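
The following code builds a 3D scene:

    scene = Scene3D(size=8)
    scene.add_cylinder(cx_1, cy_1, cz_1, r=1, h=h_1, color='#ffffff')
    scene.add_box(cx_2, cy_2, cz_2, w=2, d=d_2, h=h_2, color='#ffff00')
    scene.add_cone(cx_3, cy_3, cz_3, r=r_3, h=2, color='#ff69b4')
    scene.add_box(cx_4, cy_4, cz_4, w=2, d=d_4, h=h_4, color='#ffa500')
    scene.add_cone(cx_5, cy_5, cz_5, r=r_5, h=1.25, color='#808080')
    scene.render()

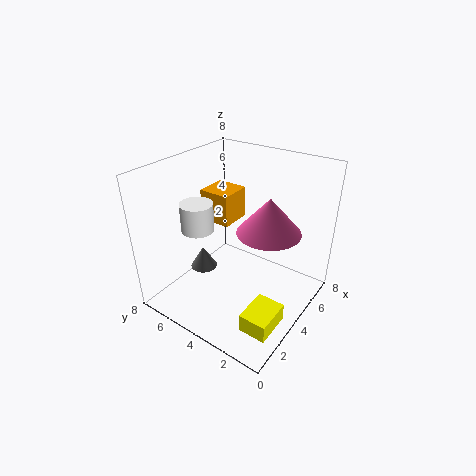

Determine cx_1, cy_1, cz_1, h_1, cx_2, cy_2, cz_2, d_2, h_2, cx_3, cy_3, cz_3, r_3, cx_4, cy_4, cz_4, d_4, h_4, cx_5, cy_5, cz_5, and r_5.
cx_1 = 4
cy_1 = 7
cz_1 = 3.5
h_1 = 1.75
cx_2 = 1.25
cy_2 = 0.5
cz_2 = 0.5
d_2 = 1.5
h_2 = 1
cx_3 = 4.75
cy_3 = 2.5
cz_3 = 4.5
r_3 = 1.75
cx_4 = 5.25
cy_4 = 5.75
cz_4 = 3.5
d_4 = 2
h_4 = 2
cx_5 = 3
cy_5 = 5.75
cz_5 = 2
r_5 = 0.75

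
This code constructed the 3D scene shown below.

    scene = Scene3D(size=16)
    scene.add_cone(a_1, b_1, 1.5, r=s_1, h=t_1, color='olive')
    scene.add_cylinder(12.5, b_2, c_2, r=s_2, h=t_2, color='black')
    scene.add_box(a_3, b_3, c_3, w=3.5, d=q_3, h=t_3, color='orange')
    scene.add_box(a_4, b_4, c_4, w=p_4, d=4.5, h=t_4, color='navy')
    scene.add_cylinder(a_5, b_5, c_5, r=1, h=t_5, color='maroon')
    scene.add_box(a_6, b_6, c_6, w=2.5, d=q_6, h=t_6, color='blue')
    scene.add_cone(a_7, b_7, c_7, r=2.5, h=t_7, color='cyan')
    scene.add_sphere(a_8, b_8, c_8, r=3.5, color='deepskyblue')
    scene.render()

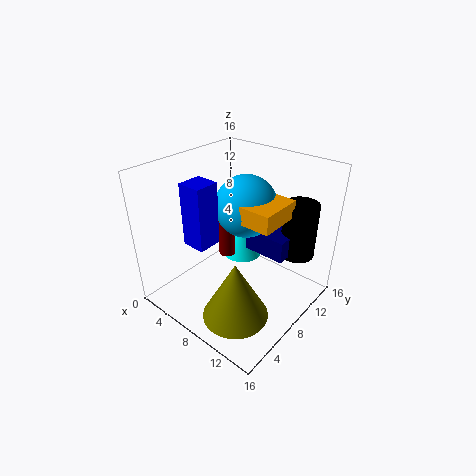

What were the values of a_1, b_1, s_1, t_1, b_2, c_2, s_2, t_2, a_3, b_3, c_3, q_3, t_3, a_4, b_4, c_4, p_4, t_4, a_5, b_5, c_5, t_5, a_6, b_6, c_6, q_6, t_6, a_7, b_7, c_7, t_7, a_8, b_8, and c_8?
a_1 = 11, b_1 = 4, s_1 = 3.5, t_1 = 6.5, b_2 = 13.5, c_2 = 5, s_2 = 2, t_2 = 6.5, a_3 = 9, b_3 = 7, c_3 = 10.5, q_3 = 5, t_3 = 2, a_4 = 7.5, b_4 = 10, c_4 = 5.5, p_4 = 5, t_4 = 2.5, a_5 = 5, b_5 = 9.5, c_5 = 4, t_5 = 7, a_6 = 5.5, b_6 = 2.5, c_6 = 9, q_6 = 2.5, t_6 = 6.5, a_7 = 5, b_7 = 12.5, c_7 = 2.5, t_7 = 6.5, a_8 = 7.5, b_8 = 10, c_8 = 11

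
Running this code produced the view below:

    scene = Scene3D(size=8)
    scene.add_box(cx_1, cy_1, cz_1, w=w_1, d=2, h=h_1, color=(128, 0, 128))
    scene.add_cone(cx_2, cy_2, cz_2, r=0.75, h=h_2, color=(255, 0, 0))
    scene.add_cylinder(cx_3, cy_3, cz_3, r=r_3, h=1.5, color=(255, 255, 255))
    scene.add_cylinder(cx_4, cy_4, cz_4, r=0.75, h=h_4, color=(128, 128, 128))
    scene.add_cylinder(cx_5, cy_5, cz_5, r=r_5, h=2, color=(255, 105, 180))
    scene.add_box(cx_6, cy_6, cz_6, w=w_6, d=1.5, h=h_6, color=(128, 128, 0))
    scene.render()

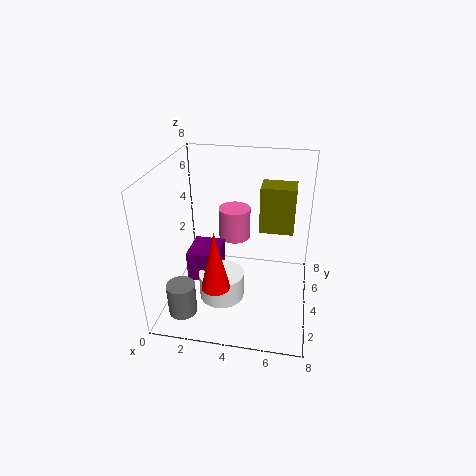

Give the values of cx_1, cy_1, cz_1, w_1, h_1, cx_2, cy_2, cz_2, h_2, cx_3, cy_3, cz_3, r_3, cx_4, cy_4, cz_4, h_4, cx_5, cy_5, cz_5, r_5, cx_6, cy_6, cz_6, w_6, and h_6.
cx_1 = 1.25, cy_1 = 3, cz_1 = 1.5, w_1 = 1.75, h_1 = 1.75, cx_2 = 3.25, cy_2 = 1.75, cz_2 = 2.25, h_2 = 3.25, cx_3 = 3.25, cy_3 = 3, cz_3 = 0.75, r_3 = 1.25, cx_4 = 1.5, cy_4 = 1.25, cz_4 = 0.75, h_4 = 1.75, cx_5 = 3.25, cy_5 = 6.75, cz_5 = 2.5, r_5 = 1, cx_6 = 5, cy_6 = 5.25, cz_6 = 3.75, w_6 = 2, h_6 = 2.75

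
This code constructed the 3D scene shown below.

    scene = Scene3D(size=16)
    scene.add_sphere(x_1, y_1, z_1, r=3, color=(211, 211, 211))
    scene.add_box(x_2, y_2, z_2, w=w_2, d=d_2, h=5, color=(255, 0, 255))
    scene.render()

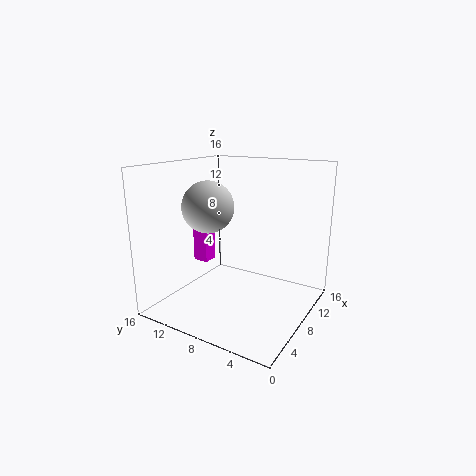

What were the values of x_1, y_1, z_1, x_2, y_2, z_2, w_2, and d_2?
x_1 = 8
y_1 = 12
z_1 = 11
x_2 = 10
y_2 = 14
z_2 = 3
w_2 = 2
d_2 = 2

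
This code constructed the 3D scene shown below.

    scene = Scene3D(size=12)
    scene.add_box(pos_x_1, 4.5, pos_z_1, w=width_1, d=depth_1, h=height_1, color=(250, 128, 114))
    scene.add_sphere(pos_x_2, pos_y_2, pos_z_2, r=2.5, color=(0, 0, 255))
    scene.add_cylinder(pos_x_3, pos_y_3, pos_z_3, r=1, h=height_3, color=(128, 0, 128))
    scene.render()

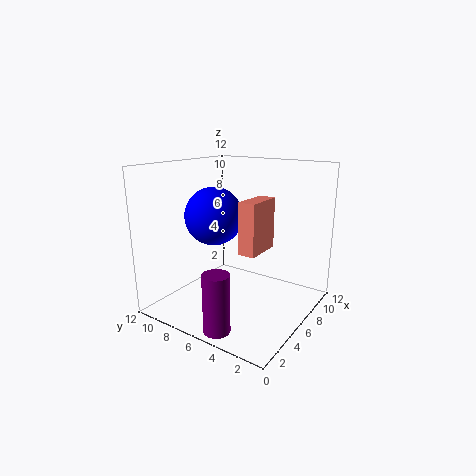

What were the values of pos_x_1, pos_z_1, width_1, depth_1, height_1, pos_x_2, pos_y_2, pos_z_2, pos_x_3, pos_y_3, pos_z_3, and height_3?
pos_x_1 = 6, pos_z_1 = 4.5, width_1 = 3.5, depth_1 = 1.5, height_1 = 4.5, pos_x_2 = 6, pos_y_2 = 8.5, pos_z_2 = 7.5, pos_x_3 = 1, pos_y_3 = 4.5, pos_z_3 = 0.5, height_3 = 4.5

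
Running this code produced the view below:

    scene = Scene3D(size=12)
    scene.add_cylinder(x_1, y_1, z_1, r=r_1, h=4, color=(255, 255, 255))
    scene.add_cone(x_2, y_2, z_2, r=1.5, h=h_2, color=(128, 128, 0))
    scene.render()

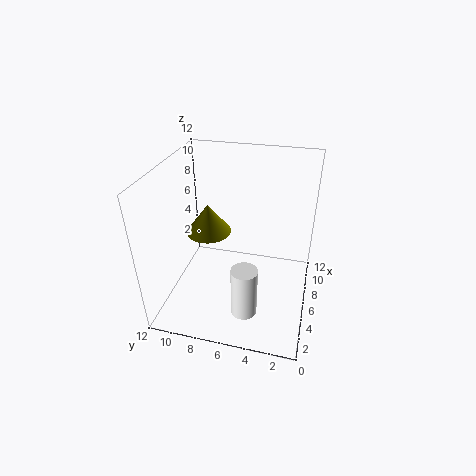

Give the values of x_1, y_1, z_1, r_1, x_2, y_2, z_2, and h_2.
x_1 = 2; y_1 = 4.5; z_1 = 2; r_1 = 1; x_2 = 2; y_2 = 7; z_2 = 9; h_2 = 2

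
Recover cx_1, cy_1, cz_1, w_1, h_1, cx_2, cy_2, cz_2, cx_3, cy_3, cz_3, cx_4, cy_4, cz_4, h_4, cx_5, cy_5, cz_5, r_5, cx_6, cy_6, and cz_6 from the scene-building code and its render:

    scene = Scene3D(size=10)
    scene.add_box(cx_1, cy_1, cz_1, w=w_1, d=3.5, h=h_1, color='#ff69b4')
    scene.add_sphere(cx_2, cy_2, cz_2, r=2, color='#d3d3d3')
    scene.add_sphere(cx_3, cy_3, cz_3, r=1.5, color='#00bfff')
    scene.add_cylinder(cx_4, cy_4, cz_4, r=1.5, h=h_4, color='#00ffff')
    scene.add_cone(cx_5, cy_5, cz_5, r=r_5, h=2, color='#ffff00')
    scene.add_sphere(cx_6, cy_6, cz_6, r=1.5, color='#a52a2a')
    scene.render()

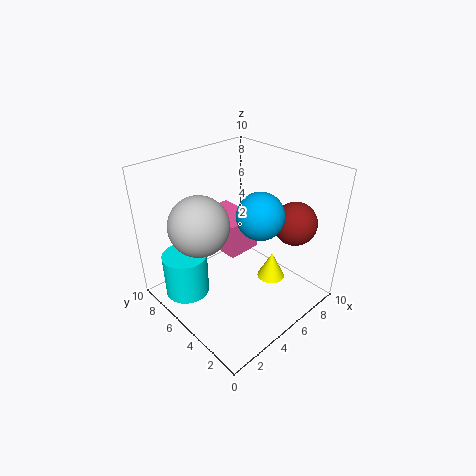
cx_1 = 4.5
cy_1 = 5
cz_1 = 3.5
w_1 = 2.5
h_1 = 2.5
cx_2 = 2.5
cy_2 = 6
cz_2 = 6.5
cx_3 = 5
cy_3 = 3
cz_3 = 7.5
cx_4 = 1.5
cy_4 = 6.5
cz_4 = 1.5
h_4 = 3
cx_5 = 7
cy_5 = 3.5
cz_5 = 1.5
r_5 = 1
cx_6 = 8
cy_6 = 2.5
cz_6 = 6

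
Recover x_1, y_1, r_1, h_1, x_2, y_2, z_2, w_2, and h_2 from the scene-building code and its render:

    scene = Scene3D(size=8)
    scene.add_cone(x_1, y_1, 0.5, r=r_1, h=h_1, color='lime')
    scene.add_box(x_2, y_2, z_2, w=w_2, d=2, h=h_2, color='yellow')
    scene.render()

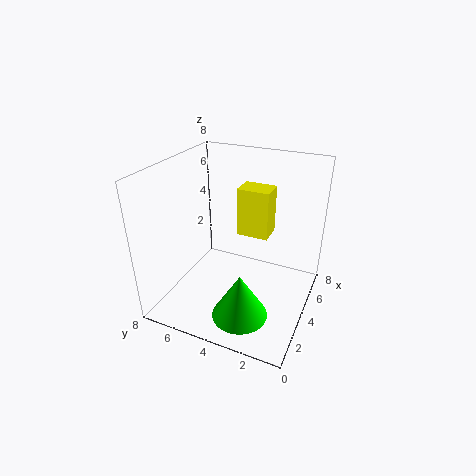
x_1 = 2; y_1 = 3; r_1 = 1.5; h_1 = 2.5; x_2 = 6; y_2 = 3; z_2 = 3; w_2 = 1.5; h_2 = 3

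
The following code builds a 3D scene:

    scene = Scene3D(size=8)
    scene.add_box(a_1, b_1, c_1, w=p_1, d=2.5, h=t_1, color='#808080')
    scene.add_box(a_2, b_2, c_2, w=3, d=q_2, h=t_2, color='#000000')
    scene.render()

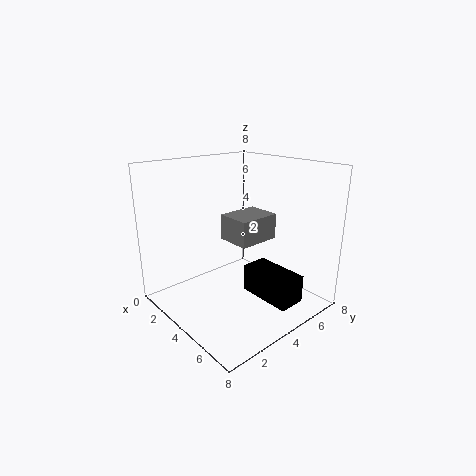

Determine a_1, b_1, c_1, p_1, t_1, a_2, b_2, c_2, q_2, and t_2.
a_1 = 2.5
b_1 = 4
c_1 = 3.5
p_1 = 2
t_1 = 1.5
a_2 = 4.5
b_2 = 4
c_2 = 1
q_2 = 1.5
t_2 = 1.5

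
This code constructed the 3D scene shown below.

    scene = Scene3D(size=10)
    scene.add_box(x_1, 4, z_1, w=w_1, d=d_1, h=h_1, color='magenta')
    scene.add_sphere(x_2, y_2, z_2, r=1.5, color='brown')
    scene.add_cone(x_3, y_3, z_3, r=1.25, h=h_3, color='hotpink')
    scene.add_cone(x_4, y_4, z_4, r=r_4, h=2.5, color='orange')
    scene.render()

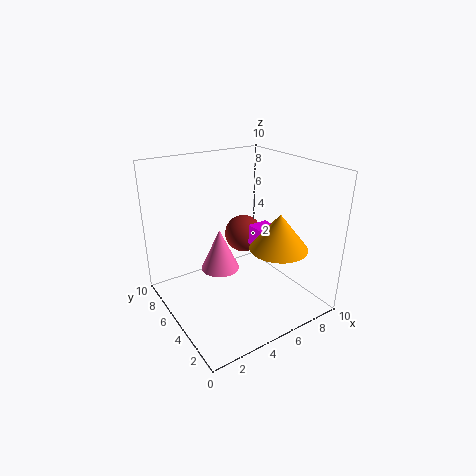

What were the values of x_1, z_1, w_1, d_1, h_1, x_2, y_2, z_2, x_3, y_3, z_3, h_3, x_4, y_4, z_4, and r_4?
x_1 = 6.25
z_1 = 4
w_1 = 1.5
d_1 = 1.5
h_1 = 1.5
x_2 = 7.5
y_2 = 8
z_2 = 3.5
x_3 = 3.25
y_3 = 4.5
z_3 = 3.5
h_3 = 2.75
x_4 = 7
y_4 = 3
z_4 = 4.5
r_4 = 2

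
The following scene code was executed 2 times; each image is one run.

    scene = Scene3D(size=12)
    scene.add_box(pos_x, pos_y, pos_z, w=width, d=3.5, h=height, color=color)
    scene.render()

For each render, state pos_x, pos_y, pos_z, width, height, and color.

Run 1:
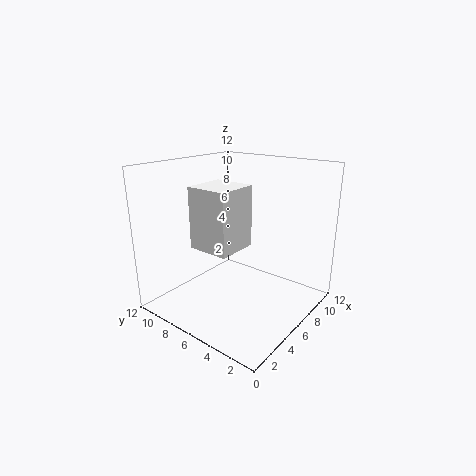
pos_x = 3
pos_y = 5
pos_z = 5.5
width = 3.5
height = 5
color = 'white'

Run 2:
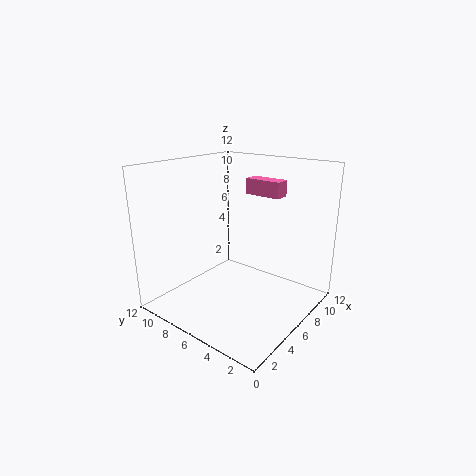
pos_x = 10.5
pos_y = 5
pos_z = 8.5
width = 1.5
height = 1.5
color = 'hotpink'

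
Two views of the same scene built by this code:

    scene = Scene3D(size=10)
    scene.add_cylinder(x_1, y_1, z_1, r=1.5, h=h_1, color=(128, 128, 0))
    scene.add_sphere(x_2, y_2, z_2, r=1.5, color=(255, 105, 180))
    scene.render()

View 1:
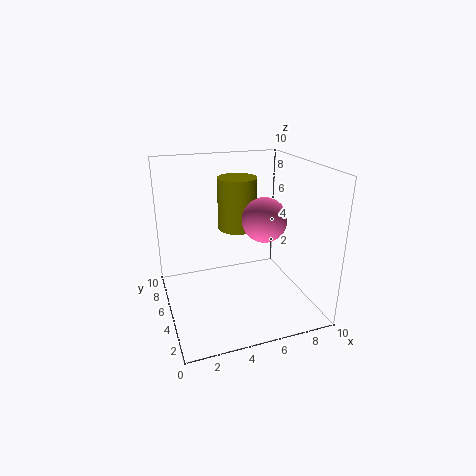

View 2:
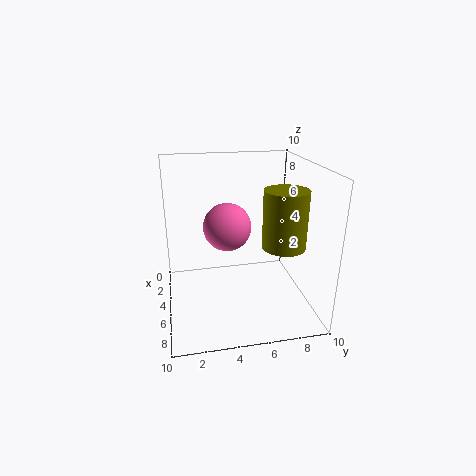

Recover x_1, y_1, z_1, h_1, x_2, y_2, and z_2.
x_1 = 6, y_1 = 8, z_1 = 4.5, h_1 = 4, x_2 = 6.5, y_2 = 4, z_2 = 6.5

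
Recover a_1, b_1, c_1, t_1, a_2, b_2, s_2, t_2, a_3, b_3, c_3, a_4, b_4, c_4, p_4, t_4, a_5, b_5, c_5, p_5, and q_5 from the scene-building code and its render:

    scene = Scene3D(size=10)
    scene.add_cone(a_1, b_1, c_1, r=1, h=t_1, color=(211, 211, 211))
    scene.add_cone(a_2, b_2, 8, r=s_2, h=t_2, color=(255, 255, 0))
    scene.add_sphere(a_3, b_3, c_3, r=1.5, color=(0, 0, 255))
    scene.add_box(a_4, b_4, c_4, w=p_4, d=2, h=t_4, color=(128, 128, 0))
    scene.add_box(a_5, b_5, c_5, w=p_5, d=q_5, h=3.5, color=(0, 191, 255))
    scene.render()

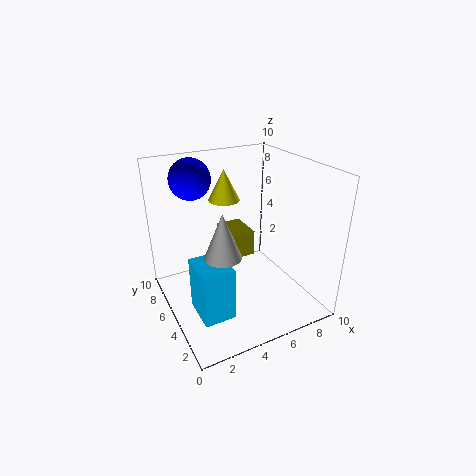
a_1 = 2
b_1 = 1
c_1 = 6.5
t_1 = 2.5
a_2 = 4
b_2 = 5
s_2 = 1
t_2 = 2
a_3 = 3
b_3 = 8.5
c_3 = 8.5
a_4 = 3
b_4 = 2
c_4 = 5.5
p_4 = 1.5
t_4 = 1.5
a_5 = 1
b_5 = 1.5
c_5 = 1.5
p_5 = 2
q_5 = 2.5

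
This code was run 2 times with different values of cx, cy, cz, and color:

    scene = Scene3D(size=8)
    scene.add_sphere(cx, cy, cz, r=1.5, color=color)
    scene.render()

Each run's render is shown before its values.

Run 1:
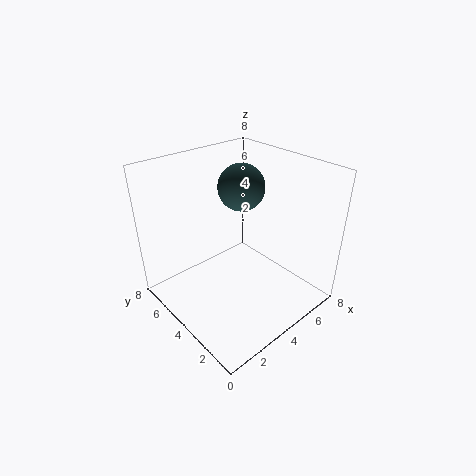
cx = 6.5; cy = 6.5; cz = 5.5; color = 'darkslategray'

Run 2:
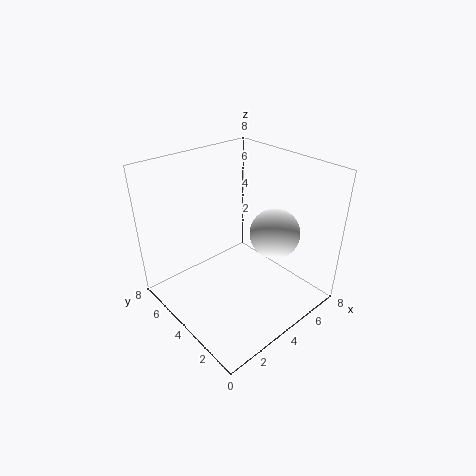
cx = 6.5; cy = 3.5; cz = 3.5; color = 'white'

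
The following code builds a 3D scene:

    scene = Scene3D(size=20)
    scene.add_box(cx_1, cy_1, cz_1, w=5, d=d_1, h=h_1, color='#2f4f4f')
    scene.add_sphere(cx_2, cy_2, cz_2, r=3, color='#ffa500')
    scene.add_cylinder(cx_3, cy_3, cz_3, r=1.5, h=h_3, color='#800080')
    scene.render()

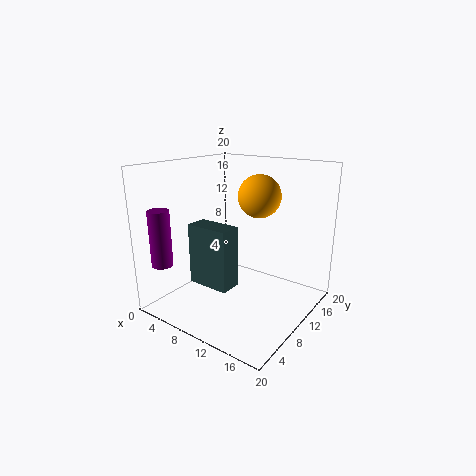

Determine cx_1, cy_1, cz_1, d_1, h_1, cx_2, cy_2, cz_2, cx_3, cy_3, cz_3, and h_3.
cx_1 = 10, cy_1 = 0.5, cz_1 = 7.5, d_1 = 2.5, h_1 = 7, cx_2 = 11.5, cy_2 = 13, cz_2 = 15.5, cx_3 = 1.5, cy_3 = 3.5, cz_3 = 6, h_3 = 8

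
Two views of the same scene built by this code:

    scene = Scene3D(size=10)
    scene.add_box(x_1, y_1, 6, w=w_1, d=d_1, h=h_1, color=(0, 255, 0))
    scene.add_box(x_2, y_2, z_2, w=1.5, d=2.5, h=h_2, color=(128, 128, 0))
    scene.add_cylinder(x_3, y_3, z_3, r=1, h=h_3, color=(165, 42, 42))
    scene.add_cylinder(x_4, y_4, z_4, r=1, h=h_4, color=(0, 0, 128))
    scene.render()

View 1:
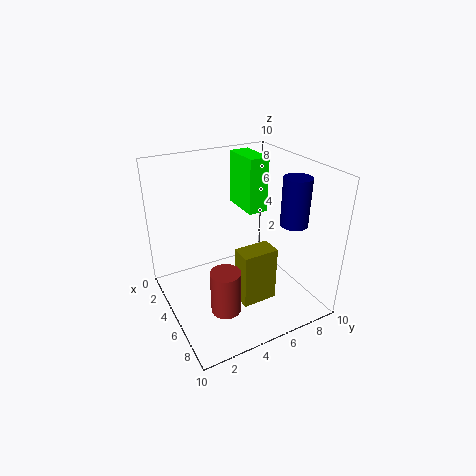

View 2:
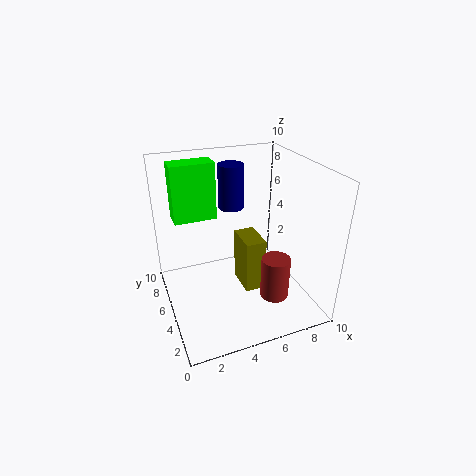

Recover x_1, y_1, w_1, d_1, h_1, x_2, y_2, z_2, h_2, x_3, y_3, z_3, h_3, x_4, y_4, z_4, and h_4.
x_1 = 1; y_1 = 6.5; w_1 = 3; d_1 = 1.5; h_1 = 4; x_2 = 5.5; y_2 = 4.5; z_2 = 0.5; h_2 = 4; x_3 = 7; y_3 = 3; z_3 = 1; h_3 = 3; x_4 = 6; y_4 = 9; z_4 = 5.5; h_4 = 3.5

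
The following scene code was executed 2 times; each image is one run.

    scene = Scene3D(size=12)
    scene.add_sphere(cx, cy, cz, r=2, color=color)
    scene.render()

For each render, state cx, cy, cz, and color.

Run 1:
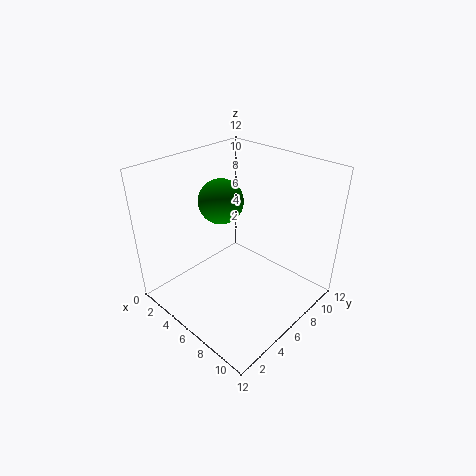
cx = 3; cy = 7; cz = 8; color = 'green'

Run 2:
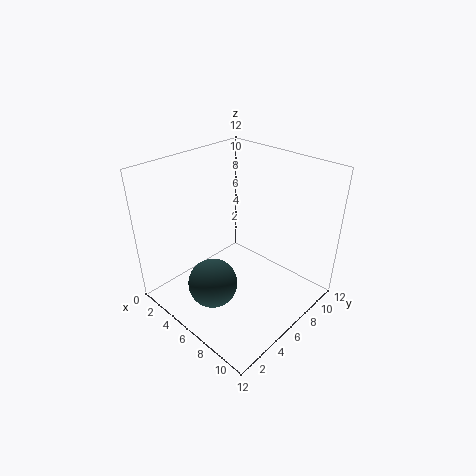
cx = 6; cy = 3; cz = 3; color = 'darkslategray'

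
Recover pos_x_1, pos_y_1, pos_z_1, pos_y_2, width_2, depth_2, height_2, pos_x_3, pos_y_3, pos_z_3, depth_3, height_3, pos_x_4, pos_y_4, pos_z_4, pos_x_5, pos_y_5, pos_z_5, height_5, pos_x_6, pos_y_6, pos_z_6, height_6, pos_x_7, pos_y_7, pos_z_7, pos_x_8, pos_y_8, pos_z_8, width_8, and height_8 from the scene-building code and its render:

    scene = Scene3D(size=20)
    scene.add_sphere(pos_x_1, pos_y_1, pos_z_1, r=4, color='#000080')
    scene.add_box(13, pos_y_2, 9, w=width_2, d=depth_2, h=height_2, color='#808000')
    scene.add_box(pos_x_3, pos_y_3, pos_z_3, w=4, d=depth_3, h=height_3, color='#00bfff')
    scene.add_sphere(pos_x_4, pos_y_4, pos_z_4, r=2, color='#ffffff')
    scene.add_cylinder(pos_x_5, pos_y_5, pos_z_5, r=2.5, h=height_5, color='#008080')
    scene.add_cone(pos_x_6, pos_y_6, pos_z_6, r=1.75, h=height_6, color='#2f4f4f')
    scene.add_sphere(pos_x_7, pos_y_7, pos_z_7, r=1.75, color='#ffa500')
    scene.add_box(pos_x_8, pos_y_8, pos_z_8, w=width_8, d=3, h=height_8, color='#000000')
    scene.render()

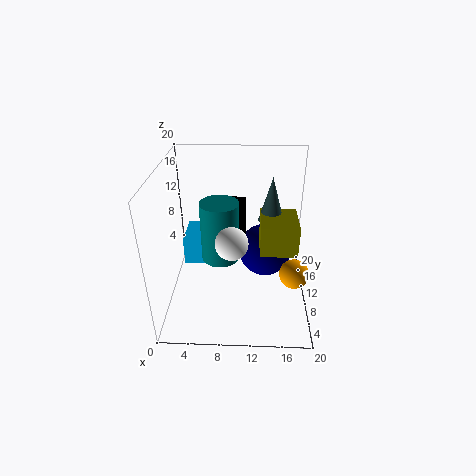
pos_x_1 = 14
pos_y_1 = 14
pos_z_1 = 5.5
pos_y_2 = 7
width_2 = 5
depth_2 = 5.75
height_2 = 4.25
pos_x_3 = 2.25
pos_y_3 = 10
pos_z_3 = 5.5
depth_3 = 5.5
height_3 = 4
pos_x_4 = 9.5
pos_y_4 = 4.25
pos_z_4 = 12.75
pos_x_5 = 7.75
pos_y_5 = 8
pos_z_5 = 8.25
height_5 = 8
pos_x_6 = 14.5
pos_y_6 = 11.75
pos_z_6 = 12
height_6 = 6.25
pos_x_7 = 17
pos_y_7 = 3
pos_z_7 = 9.5
pos_x_8 = 8.5
pos_y_8 = 12.5
pos_z_8 = 7
width_8 = 2.5
height_8 = 6.75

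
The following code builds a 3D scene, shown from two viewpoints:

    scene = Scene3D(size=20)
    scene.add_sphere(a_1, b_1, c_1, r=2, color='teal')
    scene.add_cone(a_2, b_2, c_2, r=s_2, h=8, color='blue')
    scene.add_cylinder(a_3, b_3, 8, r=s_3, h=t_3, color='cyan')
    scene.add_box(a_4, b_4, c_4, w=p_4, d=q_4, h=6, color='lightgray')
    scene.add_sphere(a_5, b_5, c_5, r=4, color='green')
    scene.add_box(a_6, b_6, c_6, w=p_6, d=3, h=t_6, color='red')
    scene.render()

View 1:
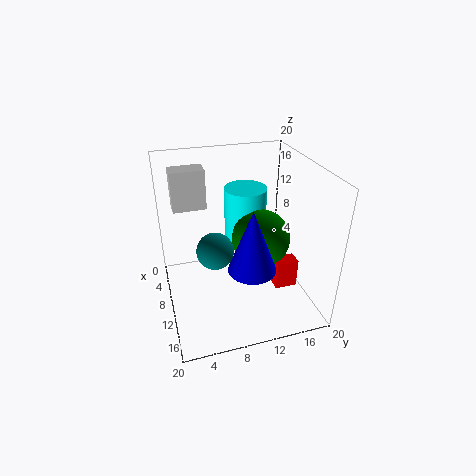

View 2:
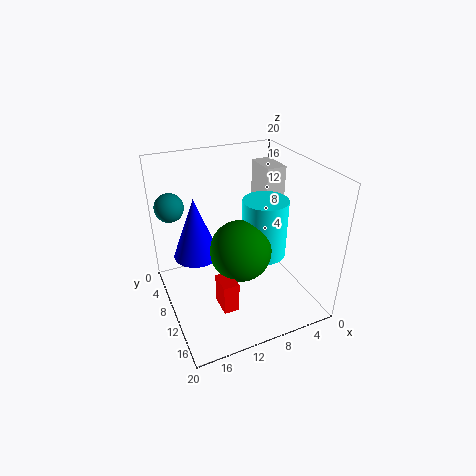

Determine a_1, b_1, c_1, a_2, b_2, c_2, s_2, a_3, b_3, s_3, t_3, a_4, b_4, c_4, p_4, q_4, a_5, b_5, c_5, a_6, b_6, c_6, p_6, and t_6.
a_1 = 18, b_1 = 5, c_1 = 14, a_2 = 16, b_2 = 10, c_2 = 9, s_2 = 3, a_3 = 7, b_3 = 12, s_3 = 3, t_3 = 8, a_4 = 1, b_4 = 2, c_4 = 12, p_4 = 3, q_4 = 5, a_5 = 11, b_5 = 13, c_5 = 10, a_6 = 13, b_6 = 14, c_6 = 4, p_6 = 2, t_6 = 4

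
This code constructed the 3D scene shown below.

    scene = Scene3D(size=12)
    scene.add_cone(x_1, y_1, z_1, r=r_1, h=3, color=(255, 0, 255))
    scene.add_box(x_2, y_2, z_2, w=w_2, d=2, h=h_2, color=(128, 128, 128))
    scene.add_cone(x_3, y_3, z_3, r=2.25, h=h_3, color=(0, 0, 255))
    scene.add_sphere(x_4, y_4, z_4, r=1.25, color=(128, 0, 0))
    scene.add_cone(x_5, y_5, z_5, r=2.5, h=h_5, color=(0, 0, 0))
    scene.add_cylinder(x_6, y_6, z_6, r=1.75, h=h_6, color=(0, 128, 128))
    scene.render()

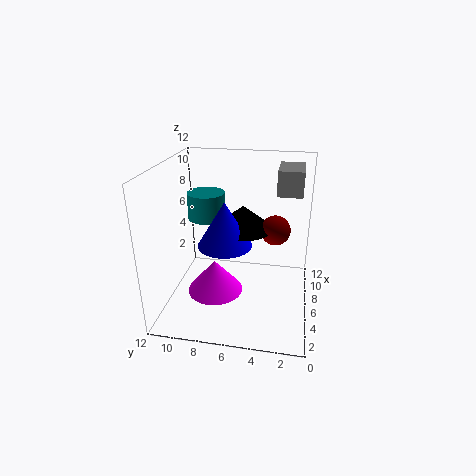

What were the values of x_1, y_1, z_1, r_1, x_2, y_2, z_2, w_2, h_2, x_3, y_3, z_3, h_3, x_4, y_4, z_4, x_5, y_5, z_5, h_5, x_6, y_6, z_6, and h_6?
x_1 = 6.5
y_1 = 8.25
z_1 = 0.25
r_1 = 2.5
x_2 = 6
y_2 = 1
z_2 = 9.75
w_2 = 3.25
h_2 = 2
x_3 = 5.5
y_3 = 7
z_3 = 5.5
h_3 = 3.75
x_4 = 7
y_4 = 3
z_4 = 6.5
x_5 = 7
y_5 = 5.75
z_5 = 6.5
h_5 = 2
x_6 = 9.75
y_6 = 9.75
z_6 = 6
h_6 = 2.5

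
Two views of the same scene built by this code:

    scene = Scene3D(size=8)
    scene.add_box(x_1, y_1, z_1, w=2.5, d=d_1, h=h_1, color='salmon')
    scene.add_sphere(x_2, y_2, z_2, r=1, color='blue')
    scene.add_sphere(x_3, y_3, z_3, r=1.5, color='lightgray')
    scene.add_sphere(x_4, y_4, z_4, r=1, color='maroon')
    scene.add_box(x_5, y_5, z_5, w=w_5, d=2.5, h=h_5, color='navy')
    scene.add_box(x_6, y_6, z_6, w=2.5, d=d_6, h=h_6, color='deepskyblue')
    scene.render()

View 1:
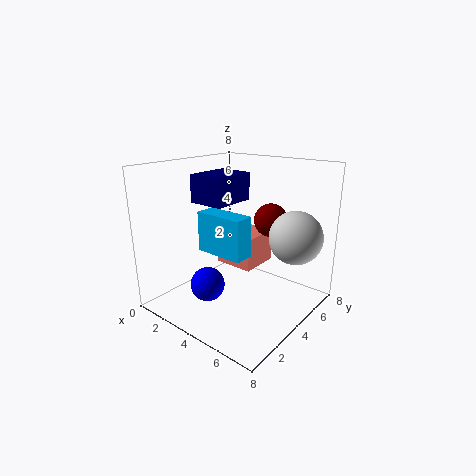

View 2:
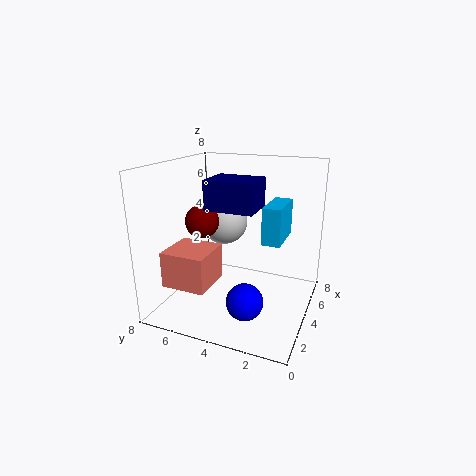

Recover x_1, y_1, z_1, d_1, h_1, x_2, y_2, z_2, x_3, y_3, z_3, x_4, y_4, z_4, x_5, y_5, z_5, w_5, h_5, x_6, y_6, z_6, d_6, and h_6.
x_1 = 1.5
y_1 = 5
z_1 = 1.5
d_1 = 2.5
h_1 = 2
x_2 = 2.5
y_2 = 3
z_2 = 1
x_3 = 6.5
y_3 = 6
z_3 = 4
x_4 = 4.5
y_4 = 6.5
z_4 = 4.5
x_5 = 2
y_5 = 2.5
z_5 = 6
w_5 = 2
h_5 = 1.5
x_6 = 3.5
y_6 = 1.5
z_6 = 4
d_6 = 1
h_6 = 2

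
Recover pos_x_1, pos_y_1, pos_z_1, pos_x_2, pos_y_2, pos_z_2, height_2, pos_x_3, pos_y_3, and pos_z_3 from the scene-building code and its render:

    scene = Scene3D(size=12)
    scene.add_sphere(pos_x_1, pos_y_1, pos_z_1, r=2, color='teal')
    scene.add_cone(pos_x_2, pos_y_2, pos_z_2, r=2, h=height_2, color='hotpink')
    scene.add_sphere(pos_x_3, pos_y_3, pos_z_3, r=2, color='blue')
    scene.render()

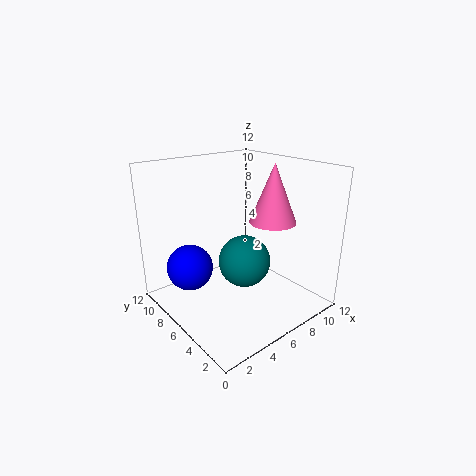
pos_x_1 = 5, pos_y_1 = 4, pos_z_1 = 5, pos_x_2 = 9, pos_y_2 = 5, pos_z_2 = 7, height_2 = 5, pos_x_3 = 3, pos_y_3 = 9, pos_z_3 = 3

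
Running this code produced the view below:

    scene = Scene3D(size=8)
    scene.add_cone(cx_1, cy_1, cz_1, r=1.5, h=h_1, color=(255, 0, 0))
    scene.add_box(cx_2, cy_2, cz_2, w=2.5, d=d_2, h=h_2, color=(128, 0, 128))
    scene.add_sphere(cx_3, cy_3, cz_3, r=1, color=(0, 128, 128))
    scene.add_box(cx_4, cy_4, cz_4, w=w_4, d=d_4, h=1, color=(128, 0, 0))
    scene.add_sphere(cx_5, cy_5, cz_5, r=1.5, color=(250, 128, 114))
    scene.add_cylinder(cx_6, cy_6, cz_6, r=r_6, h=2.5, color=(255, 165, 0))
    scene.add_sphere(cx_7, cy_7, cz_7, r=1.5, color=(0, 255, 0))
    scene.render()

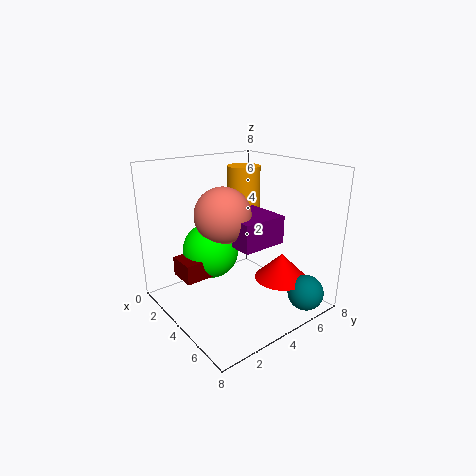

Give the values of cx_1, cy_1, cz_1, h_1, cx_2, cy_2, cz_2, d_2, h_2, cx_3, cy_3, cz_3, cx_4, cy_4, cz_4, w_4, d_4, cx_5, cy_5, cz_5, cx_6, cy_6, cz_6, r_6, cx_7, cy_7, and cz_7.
cx_1 = 5.5, cy_1 = 6, cz_1 = 1.5, h_1 = 1.5, cx_2 = 3.5, cy_2 = 3, cz_2 = 4, d_2 = 2.5, h_2 = 1.5, cx_3 = 7, cy_3 = 6.5, cz_3 = 1, cx_4 = 3, cy_4 = 0.5, cz_4 = 2.5, w_4 = 1.5, d_4 = 2, cx_5 = 4, cy_5 = 3, cz_5 = 5.5, cx_6 = 2, cy_6 = 6, cz_6 = 5, r_6 = 1, cx_7 = 3.5, cy_7 = 2.5, cz_7 = 3.5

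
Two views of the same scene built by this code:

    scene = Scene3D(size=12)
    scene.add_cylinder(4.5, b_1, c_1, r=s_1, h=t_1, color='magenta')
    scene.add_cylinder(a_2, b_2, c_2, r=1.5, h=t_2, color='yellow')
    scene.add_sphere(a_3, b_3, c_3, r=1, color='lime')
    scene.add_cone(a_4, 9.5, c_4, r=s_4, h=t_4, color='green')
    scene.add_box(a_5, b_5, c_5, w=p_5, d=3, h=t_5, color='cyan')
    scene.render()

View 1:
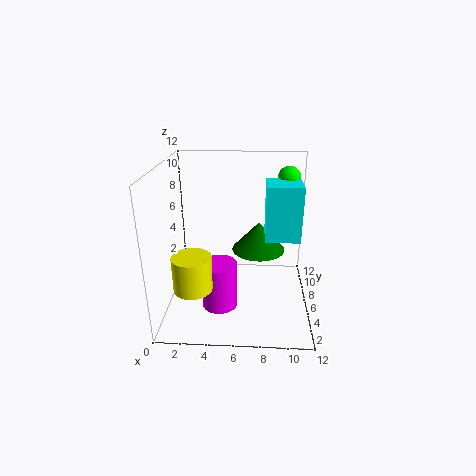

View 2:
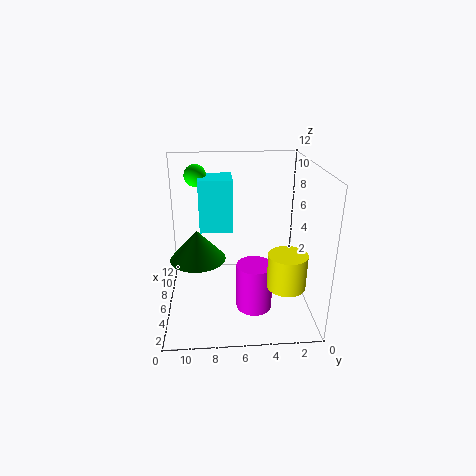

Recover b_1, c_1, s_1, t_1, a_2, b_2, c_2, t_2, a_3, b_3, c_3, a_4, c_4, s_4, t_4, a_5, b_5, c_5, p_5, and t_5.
b_1 = 4.75, c_1 = 0.25, s_1 = 1.5, t_1 = 4, a_2 = 2.75, b_2 = 2.5, c_2 = 3.25, t_2 = 2.75, a_3 = 10.25, b_3 = 9.5, c_3 = 10.25, a_4 = 7.75, c_4 = 3.25, s_4 = 2.5, t_4 = 2.75, a_5 = 8.25, b_5 = 6.25, c_5 = 5.5, p_5 = 3, t_5 = 4.75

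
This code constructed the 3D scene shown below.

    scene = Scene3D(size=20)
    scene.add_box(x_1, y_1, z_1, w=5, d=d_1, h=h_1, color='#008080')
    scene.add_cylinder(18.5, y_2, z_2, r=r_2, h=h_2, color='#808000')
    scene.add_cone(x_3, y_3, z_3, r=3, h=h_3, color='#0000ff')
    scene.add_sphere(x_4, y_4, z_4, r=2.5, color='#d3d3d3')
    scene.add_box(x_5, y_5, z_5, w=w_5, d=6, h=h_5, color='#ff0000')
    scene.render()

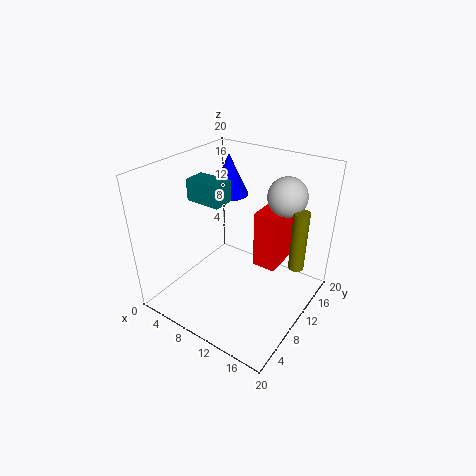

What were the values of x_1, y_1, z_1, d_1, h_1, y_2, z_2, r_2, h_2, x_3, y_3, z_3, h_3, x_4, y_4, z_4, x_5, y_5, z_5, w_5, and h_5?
x_1 = 3.5; y_1 = 7.5; z_1 = 15; d_1 = 3; h_1 = 3; y_2 = 11; z_2 = 8; r_2 = 1; h_2 = 8; x_3 = 3.5; y_3 = 17; z_3 = 12.5; h_3 = 6.5; x_4 = 16; y_4 = 12; z_4 = 17; x_5 = 11; y_5 = 12.5; z_5 = 4.5; w_5 = 3.5; h_5 = 8.5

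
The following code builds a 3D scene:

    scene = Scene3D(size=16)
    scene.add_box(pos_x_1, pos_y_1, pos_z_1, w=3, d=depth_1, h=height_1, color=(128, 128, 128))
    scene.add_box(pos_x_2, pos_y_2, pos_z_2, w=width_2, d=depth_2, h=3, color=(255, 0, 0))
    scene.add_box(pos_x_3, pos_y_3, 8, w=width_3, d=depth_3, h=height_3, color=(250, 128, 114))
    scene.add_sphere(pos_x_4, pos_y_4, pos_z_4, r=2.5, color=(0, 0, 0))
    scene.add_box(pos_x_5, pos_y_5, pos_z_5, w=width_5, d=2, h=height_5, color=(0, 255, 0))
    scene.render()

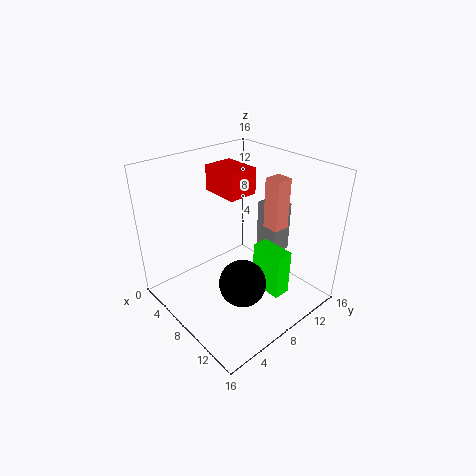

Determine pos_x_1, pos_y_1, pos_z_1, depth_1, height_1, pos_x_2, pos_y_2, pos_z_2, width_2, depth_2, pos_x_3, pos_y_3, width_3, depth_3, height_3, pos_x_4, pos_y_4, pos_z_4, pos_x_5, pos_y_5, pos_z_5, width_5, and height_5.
pos_x_1 = 6.5, pos_y_1 = 12.5, pos_z_1 = 4.5, depth_1 = 2.5, height_1 = 6, pos_x_2 = 2.5, pos_y_2 = 8, pos_z_2 = 12, width_2 = 4.5, depth_2 = 3.5, pos_x_3 = 8, pos_y_3 = 12, width_3 = 2, depth_3 = 2, height_3 = 6, pos_x_4 = 11, pos_y_4 = 6, pos_z_4 = 4.5, pos_x_5 = 8.5, pos_y_5 = 10, pos_z_5 = 1, width_5 = 4, height_5 = 5.5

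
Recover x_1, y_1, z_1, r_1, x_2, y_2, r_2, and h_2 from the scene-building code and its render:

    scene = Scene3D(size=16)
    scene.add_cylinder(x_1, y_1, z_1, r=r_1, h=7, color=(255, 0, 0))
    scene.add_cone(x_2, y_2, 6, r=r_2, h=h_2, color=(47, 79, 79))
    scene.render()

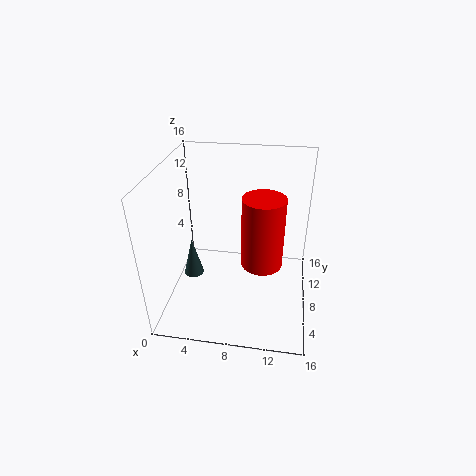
x_1 = 11; y_1 = 4; z_1 = 8; r_1 = 2; x_2 = 4; y_2 = 4; r_2 = 1; h_2 = 4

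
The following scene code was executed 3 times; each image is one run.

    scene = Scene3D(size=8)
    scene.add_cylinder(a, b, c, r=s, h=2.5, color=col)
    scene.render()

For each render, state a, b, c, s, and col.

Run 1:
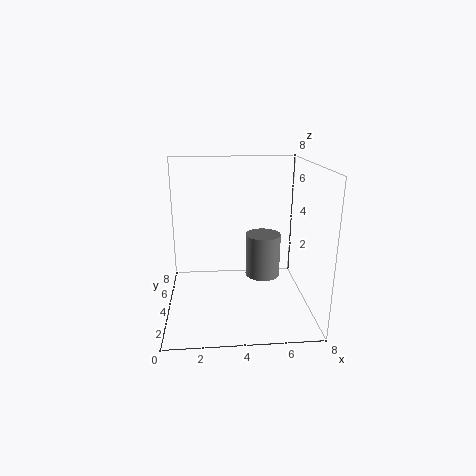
a = 5.5
b = 4.5
c = 1.5
s = 1
col = 'gray'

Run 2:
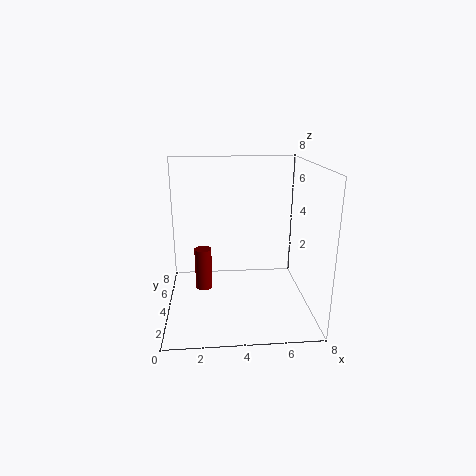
a = 2
b = 5
c = 0.5
s = 0.5
col = 'maroon'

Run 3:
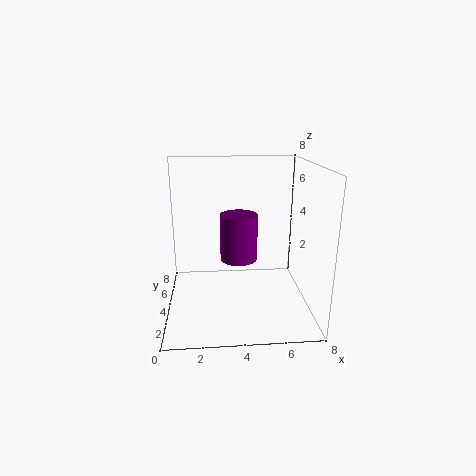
a = 4
b = 3.5
c = 3
s = 1
col = 'purple'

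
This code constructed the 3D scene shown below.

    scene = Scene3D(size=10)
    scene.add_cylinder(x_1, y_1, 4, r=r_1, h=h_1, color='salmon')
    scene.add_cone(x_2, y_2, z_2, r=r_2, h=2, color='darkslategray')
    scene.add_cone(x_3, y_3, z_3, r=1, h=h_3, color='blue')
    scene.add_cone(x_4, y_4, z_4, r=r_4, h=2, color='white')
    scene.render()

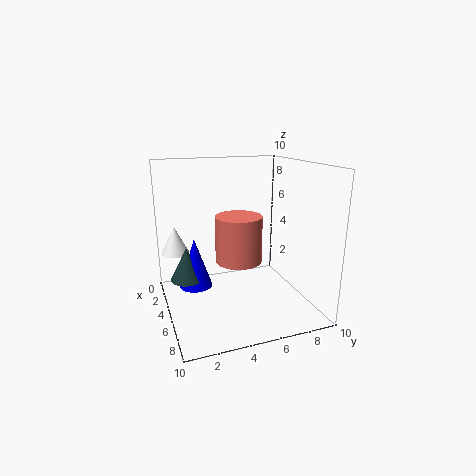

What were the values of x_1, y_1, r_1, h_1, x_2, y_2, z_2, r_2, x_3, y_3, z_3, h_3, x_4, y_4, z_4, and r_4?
x_1 = 6.5
y_1 = 4.5
r_1 = 1.5
h_1 = 3
x_2 = 7
y_2 = 1
z_2 = 3.5
r_2 = 1
x_3 = 7
y_3 = 1.5
z_3 = 3
h_3 = 3
x_4 = 2.5
y_4 = 1
z_4 = 3.5
r_4 = 1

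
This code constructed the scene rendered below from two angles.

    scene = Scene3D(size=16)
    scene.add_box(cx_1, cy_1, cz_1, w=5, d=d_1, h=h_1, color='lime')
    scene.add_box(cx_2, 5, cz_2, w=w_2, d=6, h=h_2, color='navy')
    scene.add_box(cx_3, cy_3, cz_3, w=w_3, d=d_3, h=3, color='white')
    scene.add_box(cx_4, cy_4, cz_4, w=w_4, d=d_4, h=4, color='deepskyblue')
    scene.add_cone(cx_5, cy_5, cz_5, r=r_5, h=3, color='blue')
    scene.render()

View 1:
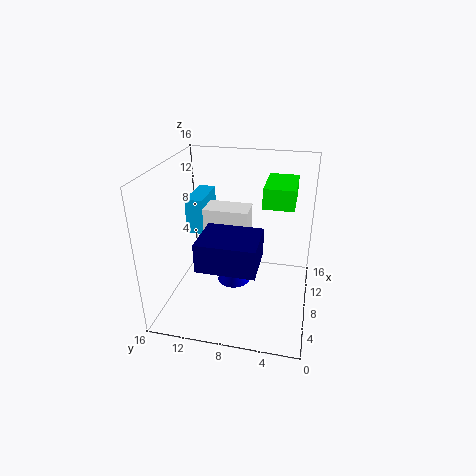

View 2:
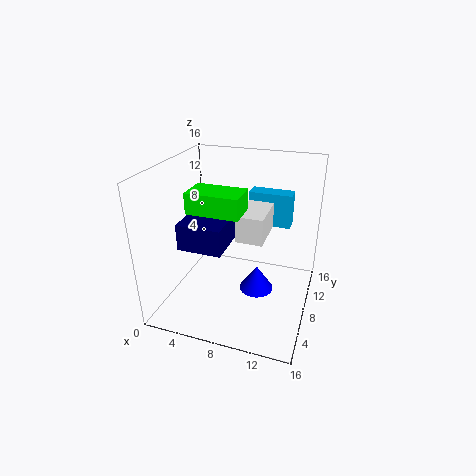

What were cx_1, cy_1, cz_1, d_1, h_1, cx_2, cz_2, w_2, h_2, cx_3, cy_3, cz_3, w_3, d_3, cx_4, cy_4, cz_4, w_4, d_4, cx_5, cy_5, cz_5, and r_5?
cx_1 = 5; cy_1 = 2; cz_1 = 13; d_1 = 3; h_1 = 2; cx_2 = 2; cz_2 = 7; w_2 = 5; h_2 = 3; cx_3 = 8; cy_3 = 7; cz_3 = 8; w_3 = 3; d_3 = 5; cx_4 = 8; cy_4 = 12; cz_4 = 8; w_4 = 5; d_4 = 2; cx_5 = 10; cy_5 = 9; cz_5 = 1; r_5 = 2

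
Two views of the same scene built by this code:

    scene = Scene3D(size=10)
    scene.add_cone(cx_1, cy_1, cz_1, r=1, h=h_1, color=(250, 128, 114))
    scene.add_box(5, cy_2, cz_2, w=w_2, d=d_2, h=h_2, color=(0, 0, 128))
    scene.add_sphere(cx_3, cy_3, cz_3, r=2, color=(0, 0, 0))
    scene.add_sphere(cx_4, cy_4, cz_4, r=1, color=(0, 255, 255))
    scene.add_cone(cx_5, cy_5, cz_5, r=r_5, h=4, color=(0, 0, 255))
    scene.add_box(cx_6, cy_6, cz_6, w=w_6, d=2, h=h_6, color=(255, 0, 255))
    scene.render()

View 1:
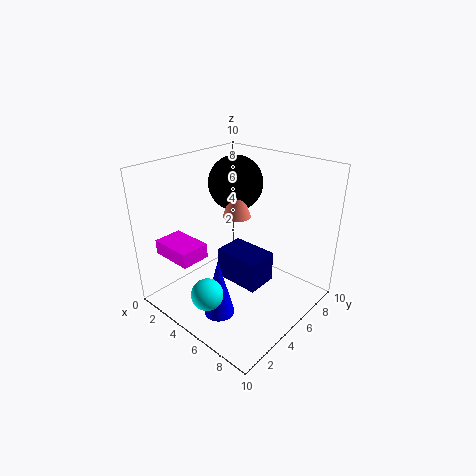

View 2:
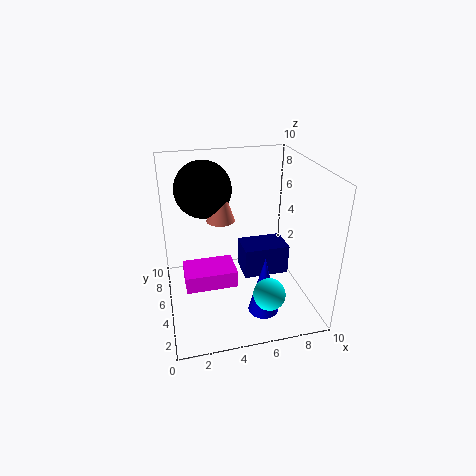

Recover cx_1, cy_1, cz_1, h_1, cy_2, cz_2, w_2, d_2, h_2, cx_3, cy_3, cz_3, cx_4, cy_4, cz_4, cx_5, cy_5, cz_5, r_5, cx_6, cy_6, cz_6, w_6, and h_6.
cx_1 = 4, cy_1 = 6, cz_1 = 6, h_1 = 3, cy_2 = 3, cz_2 = 3, w_2 = 3, d_2 = 2, h_2 = 2, cx_3 = 3, cy_3 = 7, cz_3 = 8, cx_4 = 6, cy_4 = 1, cz_4 = 3, cx_5 = 6, cy_5 = 2, cz_5 = 1, r_5 = 1, cx_6 = 1, cy_6 = 1, cz_6 = 4, w_6 = 3, h_6 = 1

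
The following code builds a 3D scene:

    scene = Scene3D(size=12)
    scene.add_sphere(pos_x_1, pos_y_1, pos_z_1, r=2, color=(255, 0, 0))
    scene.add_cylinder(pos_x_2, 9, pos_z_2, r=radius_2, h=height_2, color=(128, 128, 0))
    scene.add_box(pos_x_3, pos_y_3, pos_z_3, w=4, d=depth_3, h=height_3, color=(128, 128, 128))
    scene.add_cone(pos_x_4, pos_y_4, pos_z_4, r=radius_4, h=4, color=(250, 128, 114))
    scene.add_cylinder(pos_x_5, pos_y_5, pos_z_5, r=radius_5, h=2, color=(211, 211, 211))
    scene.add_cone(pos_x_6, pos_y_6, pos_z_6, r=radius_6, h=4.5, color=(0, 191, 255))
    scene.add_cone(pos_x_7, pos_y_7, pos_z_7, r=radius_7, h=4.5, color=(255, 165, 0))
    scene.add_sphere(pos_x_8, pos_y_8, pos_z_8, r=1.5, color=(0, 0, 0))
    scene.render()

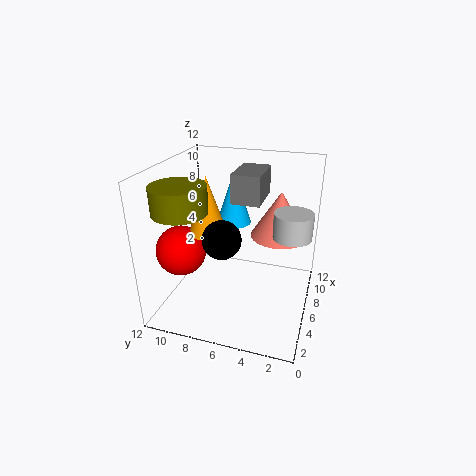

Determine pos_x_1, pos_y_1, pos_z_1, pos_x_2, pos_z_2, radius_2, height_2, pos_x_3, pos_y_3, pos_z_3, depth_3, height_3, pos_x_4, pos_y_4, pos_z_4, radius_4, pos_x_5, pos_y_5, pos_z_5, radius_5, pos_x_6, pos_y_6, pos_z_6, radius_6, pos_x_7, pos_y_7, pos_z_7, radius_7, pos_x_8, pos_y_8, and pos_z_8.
pos_x_1 = 3.5; pos_y_1 = 10; pos_z_1 = 5.5; pos_x_2 = 2; pos_z_2 = 9.5; radius_2 = 2; height_2 = 2; pos_x_3 = 7; pos_y_3 = 4.5; pos_z_3 = 8.5; depth_3 = 2.5; height_3 = 2.5; pos_x_4 = 8.5; pos_y_4 = 3; pos_z_4 = 5.5; radius_4 = 2.5; pos_x_5 = 5.5; pos_y_5 = 1.5; pos_z_5 = 7; radius_5 = 1.5; pos_x_6 = 8; pos_y_6 = 7; pos_z_6 = 6.5; radius_6 = 1.5; pos_x_7 = 4.5; pos_y_7 = 8; pos_z_7 = 7; radius_7 = 1.5; pos_x_8 = 3.5; pos_y_8 = 6.5; pos_z_8 = 7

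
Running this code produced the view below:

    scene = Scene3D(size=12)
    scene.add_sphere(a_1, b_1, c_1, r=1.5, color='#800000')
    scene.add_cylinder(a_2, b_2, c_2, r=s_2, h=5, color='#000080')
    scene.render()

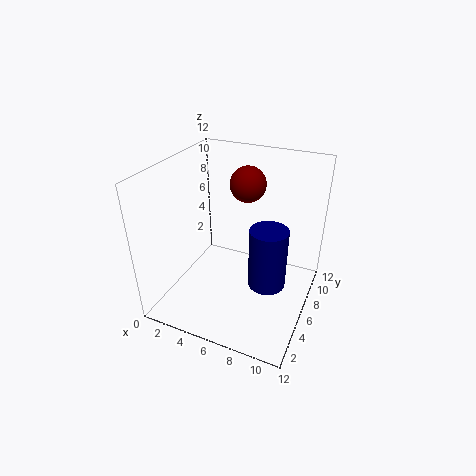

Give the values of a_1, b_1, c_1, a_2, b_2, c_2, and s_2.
a_1 = 6, b_1 = 8, c_1 = 10, a_2 = 9, b_2 = 5, c_2 = 3, s_2 = 1.5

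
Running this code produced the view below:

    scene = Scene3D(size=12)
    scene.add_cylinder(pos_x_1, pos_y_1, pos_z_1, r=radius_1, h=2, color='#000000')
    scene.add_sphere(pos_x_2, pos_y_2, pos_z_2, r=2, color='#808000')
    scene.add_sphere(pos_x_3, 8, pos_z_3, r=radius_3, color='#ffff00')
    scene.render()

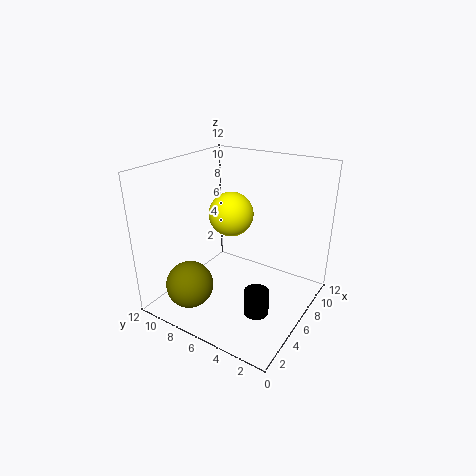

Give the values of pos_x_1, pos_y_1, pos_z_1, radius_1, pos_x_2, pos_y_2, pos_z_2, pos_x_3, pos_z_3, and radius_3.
pos_x_1 = 4; pos_y_1 = 3; pos_z_1 = 1; radius_1 = 1; pos_x_2 = 3; pos_y_2 = 9; pos_z_2 = 2; pos_x_3 = 8; pos_z_3 = 7; radius_3 = 2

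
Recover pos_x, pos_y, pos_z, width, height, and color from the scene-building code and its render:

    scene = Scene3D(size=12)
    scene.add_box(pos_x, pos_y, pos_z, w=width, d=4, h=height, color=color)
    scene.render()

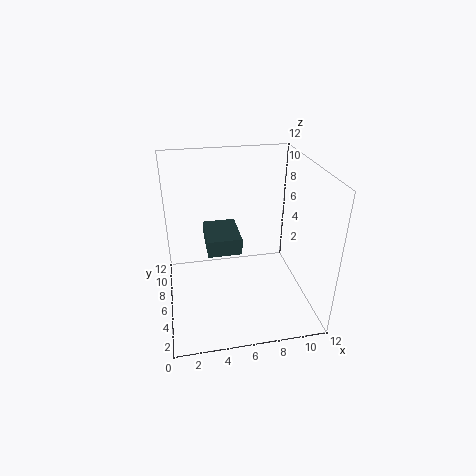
pos_x = 3.5, pos_y = 6.5, pos_z = 4, width = 3, height = 1.5, color = 'darkslategray'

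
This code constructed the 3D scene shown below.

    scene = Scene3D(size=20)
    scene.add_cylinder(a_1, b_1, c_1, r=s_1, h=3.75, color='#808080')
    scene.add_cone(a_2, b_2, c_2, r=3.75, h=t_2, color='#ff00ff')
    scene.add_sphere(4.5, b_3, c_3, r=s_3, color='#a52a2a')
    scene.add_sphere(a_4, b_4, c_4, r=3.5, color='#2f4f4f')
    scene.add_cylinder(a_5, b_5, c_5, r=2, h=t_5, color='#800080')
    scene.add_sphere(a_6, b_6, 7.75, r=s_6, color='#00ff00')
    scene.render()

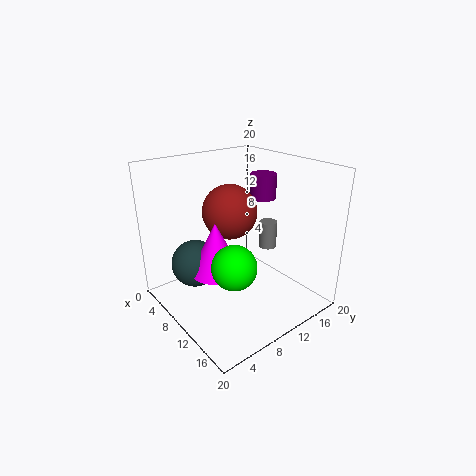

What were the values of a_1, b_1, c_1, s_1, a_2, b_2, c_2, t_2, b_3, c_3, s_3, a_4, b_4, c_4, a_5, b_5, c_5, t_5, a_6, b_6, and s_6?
a_1 = 11.75; b_1 = 14; c_1 = 8.25; s_1 = 1.25; a_2 = 7.75; b_2 = 7.75; c_2 = 4.5; t_2 = 7.5; b_3 = 12.75; c_3 = 11.5; s_3 = 4.25; a_4 = 4.75; b_4 = 6; c_4 = 5; a_5 = 7; b_5 = 17.25; c_5 = 13.5; t_5 = 3.75; a_6 = 13; b_6 = 7; s_6 = 3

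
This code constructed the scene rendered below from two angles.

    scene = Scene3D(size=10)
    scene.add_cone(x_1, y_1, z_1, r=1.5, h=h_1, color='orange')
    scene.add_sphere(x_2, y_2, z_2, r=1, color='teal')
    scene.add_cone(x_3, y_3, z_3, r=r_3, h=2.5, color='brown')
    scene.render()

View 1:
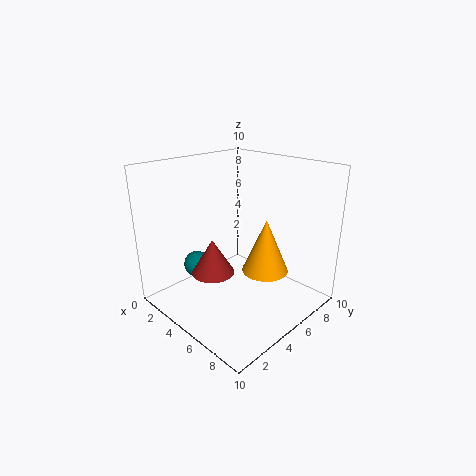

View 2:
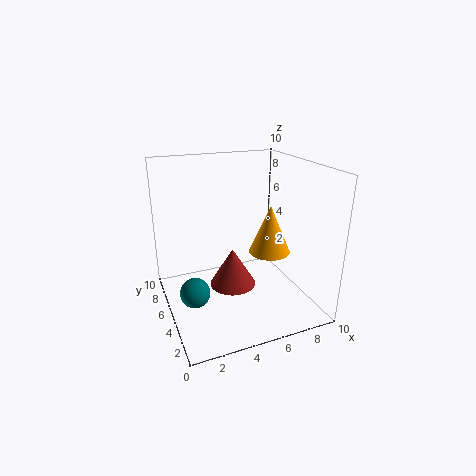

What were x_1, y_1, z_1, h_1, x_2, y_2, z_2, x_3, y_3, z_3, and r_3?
x_1 = 7.5, y_1 = 5, z_1 = 3.5, h_1 = 3.5, x_2 = 1.5, y_2 = 4, z_2 = 2, x_3 = 4, y_3 = 3.5, z_3 = 2.5, r_3 = 1.5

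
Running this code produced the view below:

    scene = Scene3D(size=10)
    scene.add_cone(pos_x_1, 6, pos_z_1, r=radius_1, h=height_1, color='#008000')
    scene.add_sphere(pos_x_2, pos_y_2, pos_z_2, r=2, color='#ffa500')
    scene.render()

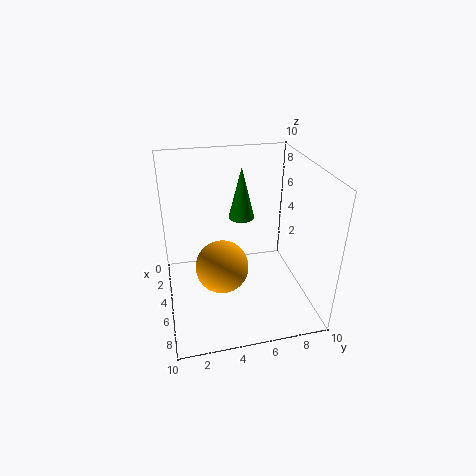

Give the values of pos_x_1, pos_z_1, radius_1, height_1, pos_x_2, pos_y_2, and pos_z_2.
pos_x_1 = 2; pos_z_1 = 5; radius_1 = 1; height_1 = 4; pos_x_2 = 4; pos_y_2 = 4; pos_z_2 = 2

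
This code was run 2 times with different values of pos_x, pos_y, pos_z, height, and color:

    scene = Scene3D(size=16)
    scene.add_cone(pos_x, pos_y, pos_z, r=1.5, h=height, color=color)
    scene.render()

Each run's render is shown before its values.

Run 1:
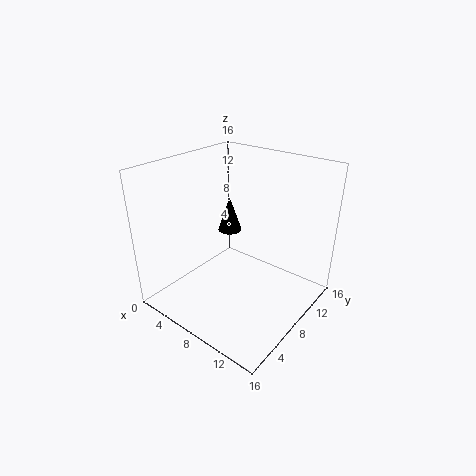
pos_x = 3.5
pos_y = 12
pos_z = 6
height = 4.5
color = 'black'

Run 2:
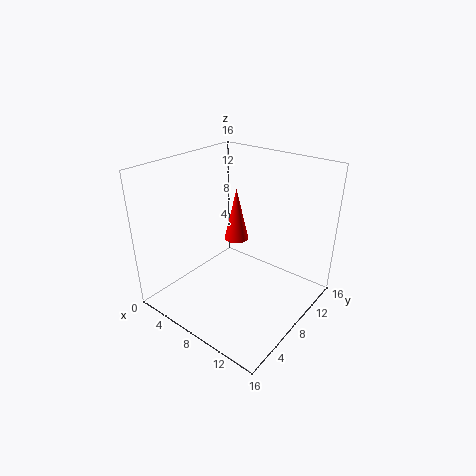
pos_x = 5
pos_y = 11.5
pos_z = 5.5
height = 6.5
color = 'red'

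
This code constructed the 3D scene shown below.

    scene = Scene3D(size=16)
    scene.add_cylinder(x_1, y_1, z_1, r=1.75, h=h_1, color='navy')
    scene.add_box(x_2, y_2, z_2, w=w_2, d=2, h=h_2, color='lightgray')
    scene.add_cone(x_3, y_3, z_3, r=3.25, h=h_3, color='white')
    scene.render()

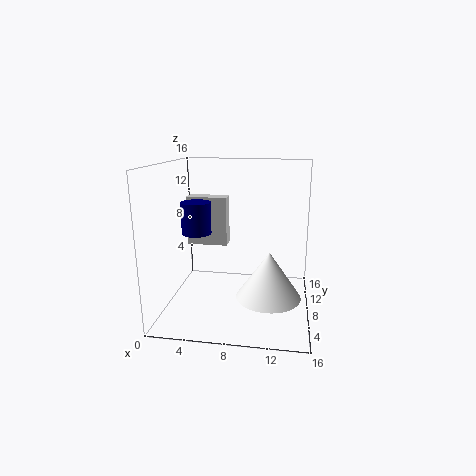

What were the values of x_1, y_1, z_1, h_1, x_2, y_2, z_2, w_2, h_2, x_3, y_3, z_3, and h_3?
x_1 = 2.75; y_1 = 9.75; z_1 = 7.75; h_1 = 3.75; x_2 = 1; y_2 = 11.5; z_2 = 5.75; w_2 = 5; h_2 = 6; x_3 = 11.75; y_3 = 4; z_3 = 3.25; h_3 = 4.75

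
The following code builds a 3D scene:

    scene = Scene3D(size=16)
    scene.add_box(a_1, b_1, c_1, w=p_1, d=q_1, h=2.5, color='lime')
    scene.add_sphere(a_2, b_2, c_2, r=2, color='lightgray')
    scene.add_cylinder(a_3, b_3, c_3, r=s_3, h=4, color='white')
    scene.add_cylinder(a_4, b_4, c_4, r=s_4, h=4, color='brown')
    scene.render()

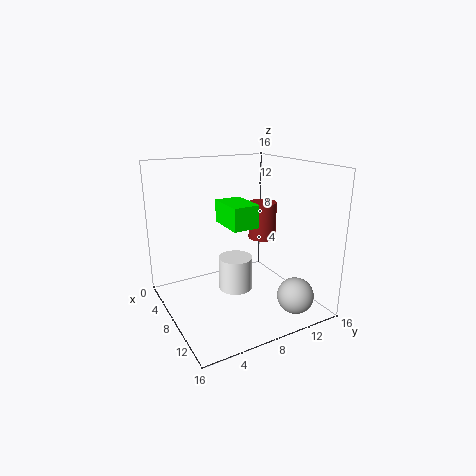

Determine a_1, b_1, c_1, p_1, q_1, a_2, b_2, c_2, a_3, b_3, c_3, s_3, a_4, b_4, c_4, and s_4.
a_1 = 5.5; b_1 = 6.5; c_1 = 9.5; p_1 = 4.5; q_1 = 3; a_2 = 13; b_2 = 12.5; c_2 = 2; a_3 = 6.5; b_3 = 8.5; c_3 = 1; s_3 = 2; a_4 = 9; b_4 = 10.5; c_4 = 8; s_4 = 1.5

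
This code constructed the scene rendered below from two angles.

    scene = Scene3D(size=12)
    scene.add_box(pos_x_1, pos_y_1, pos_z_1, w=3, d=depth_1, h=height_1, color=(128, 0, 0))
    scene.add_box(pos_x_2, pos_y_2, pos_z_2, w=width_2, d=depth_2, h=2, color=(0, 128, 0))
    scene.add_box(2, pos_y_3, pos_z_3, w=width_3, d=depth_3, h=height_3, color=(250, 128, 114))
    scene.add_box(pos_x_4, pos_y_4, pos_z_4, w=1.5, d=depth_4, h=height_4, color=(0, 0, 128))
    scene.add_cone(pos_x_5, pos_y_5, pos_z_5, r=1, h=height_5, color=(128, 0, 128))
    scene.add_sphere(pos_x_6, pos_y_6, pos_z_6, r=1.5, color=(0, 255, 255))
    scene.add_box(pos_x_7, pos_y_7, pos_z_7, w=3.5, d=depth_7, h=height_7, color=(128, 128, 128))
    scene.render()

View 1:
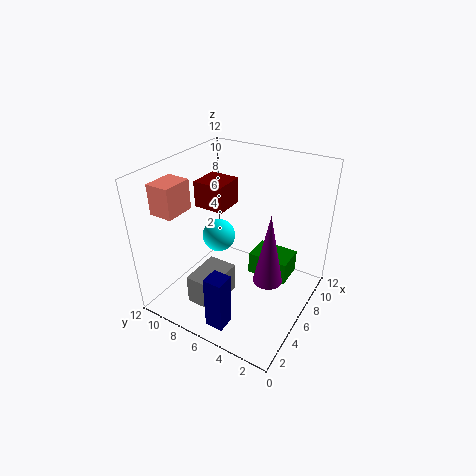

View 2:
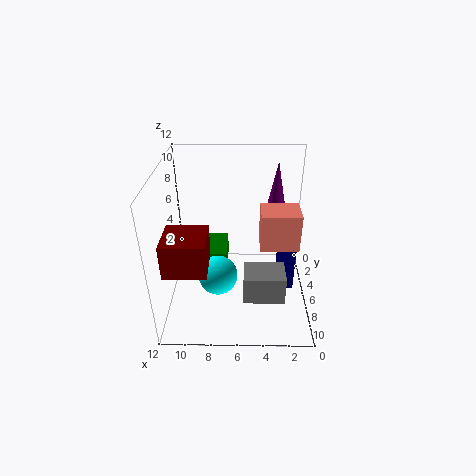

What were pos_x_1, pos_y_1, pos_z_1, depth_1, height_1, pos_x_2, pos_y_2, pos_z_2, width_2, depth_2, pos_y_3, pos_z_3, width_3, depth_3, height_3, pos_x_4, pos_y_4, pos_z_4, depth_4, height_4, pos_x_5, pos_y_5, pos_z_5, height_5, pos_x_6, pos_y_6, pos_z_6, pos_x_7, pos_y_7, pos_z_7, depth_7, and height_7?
pos_x_1 = 8
pos_y_1 = 9
pos_z_1 = 6.5
depth_1 = 3
height_1 = 2.5
pos_x_2 = 7
pos_y_2 = 2
pos_z_2 = 2
width_2 = 2.5
depth_2 = 3.5
pos_y_3 = 9.5
pos_z_3 = 8.5
width_3 = 2.5
depth_3 = 2
height_3 = 2.5
pos_x_4 = 1
pos_y_4 = 4.5
pos_z_4 = 0.5
depth_4 = 1.5
height_4 = 4.5
pos_x_5 = 2.5
pos_y_5 = 1.5
pos_z_5 = 6
height_5 = 5
pos_x_6 = 7.5
pos_y_6 = 9
pos_z_6 = 4.5
pos_x_7 = 2
pos_y_7 = 6
pos_z_7 = 1
depth_7 = 2.5
height_7 = 2.5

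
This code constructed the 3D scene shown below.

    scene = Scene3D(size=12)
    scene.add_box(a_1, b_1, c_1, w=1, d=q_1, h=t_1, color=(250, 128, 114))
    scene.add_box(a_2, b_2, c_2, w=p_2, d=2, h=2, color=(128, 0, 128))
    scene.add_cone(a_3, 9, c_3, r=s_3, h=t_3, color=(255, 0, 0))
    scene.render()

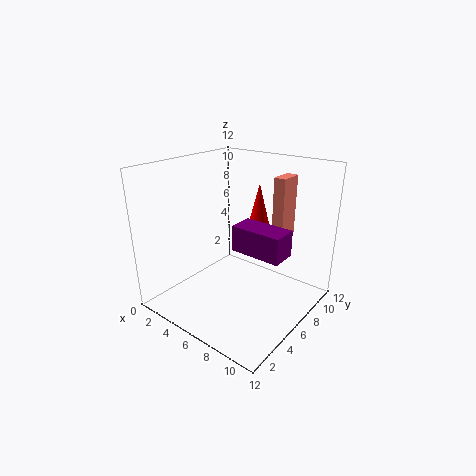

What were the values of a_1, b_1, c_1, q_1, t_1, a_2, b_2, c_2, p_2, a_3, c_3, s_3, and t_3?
a_1 = 8, b_1 = 8, c_1 = 6, q_1 = 2, t_1 = 5, a_2 = 7, b_2 = 4, c_2 = 6, p_2 = 4, a_3 = 6, c_3 = 6, s_3 = 1, t_3 = 4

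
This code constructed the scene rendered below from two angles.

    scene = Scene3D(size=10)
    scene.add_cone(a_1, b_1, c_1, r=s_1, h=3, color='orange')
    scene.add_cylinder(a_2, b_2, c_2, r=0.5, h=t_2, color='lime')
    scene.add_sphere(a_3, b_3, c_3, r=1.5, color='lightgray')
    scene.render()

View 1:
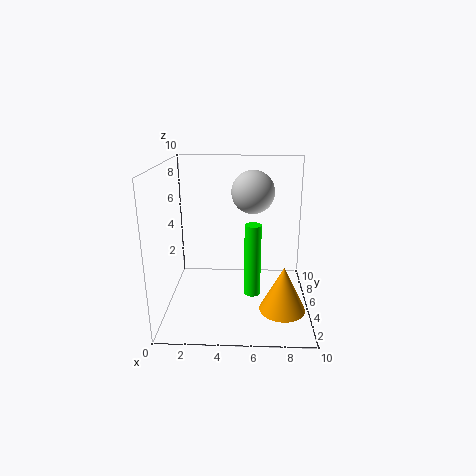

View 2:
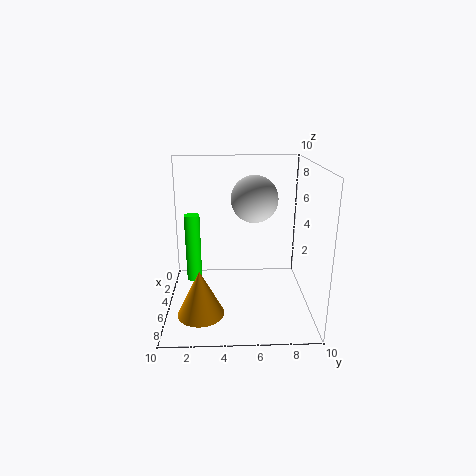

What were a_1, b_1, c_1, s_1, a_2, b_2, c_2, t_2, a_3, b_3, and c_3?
a_1 = 8, b_1 = 2.5, c_1 = 1, s_1 = 1.5, a_2 = 6, b_2 = 2, c_2 = 2.5, t_2 = 4.5, a_3 = 6, b_3 = 6, c_3 = 8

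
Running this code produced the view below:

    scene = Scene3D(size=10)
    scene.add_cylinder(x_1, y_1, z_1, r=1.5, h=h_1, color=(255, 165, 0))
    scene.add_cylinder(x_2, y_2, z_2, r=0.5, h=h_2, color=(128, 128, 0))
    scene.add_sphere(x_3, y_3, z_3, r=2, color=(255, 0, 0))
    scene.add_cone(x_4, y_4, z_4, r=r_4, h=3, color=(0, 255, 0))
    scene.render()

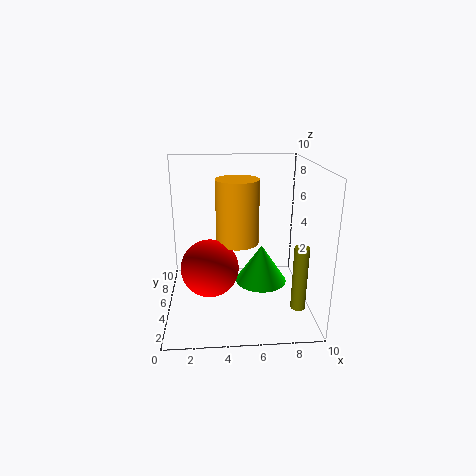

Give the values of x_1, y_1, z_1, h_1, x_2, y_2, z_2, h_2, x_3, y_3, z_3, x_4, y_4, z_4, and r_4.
x_1 = 5
y_1 = 5.5
z_1 = 4.5
h_1 = 4.5
x_2 = 9
y_2 = 3
z_2 = 0.5
h_2 = 4.5
x_3 = 3
y_3 = 4.5
z_3 = 3
x_4 = 7
y_4 = 7
z_4 = 0.5
r_4 = 2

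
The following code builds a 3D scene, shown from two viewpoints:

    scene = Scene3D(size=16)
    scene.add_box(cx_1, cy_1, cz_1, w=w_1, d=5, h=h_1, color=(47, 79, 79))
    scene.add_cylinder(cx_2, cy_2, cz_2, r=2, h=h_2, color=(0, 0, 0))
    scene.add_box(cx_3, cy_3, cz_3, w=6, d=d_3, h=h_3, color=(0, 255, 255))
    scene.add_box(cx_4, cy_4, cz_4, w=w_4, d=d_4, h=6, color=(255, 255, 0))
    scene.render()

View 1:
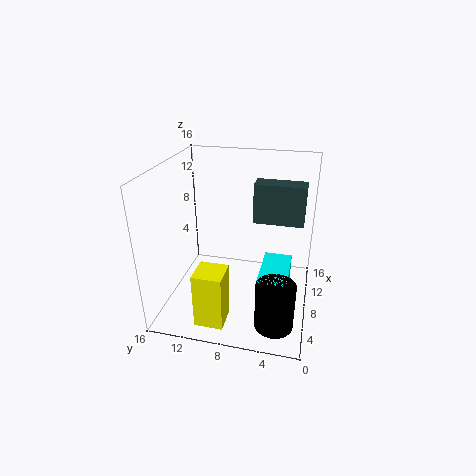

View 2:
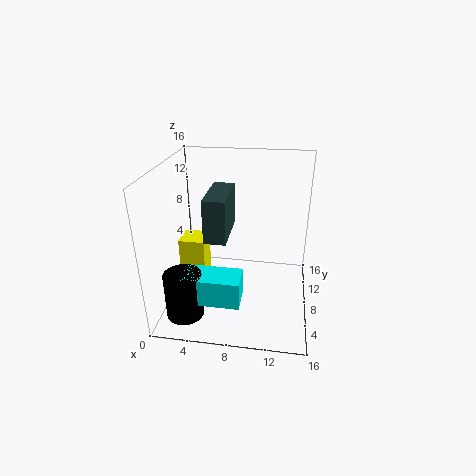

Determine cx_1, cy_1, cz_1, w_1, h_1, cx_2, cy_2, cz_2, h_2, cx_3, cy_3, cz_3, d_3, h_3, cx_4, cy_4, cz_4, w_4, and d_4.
cx_1 = 6; cy_1 = 1; cz_1 = 11; w_1 = 2; h_1 = 4; cx_2 = 3; cy_2 = 3; cz_2 = 1; h_2 = 5; cx_3 = 3; cy_3 = 2; cz_3 = 3; d_3 = 3; h_3 = 3; cx_4 = 1; cy_4 = 8; cz_4 = 1; w_4 = 3; d_4 = 3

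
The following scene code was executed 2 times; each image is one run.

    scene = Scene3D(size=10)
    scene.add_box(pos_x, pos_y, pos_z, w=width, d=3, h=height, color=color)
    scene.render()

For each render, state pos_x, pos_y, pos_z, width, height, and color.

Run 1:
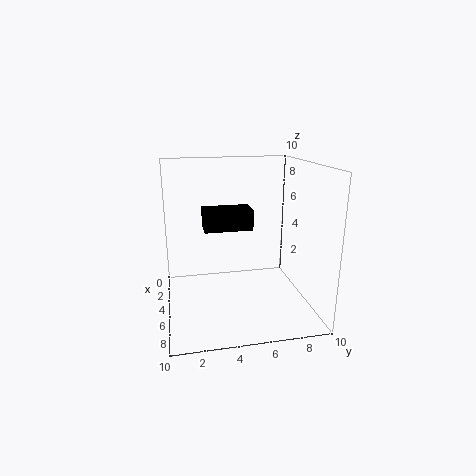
pos_x = 5.5; pos_y = 2.5; pos_z = 6.25; width = 1.75; height = 1.25; color = 'black'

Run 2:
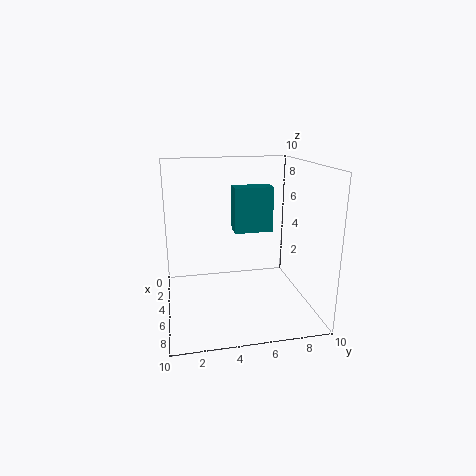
pos_x = 1.25; pos_y = 5.25; pos_z = 4.5; width = 1.5; height = 3.5; color = 'teal'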